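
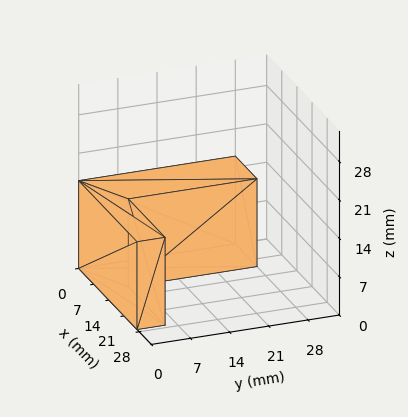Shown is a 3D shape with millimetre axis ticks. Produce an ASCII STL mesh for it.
Reading the render: the shape is an L-shaped prism: outer 27 × 28 mm, arm thicknesses ≈ 5 mm (horizontal) and 10 mm (vertical), extruded 16 mm in z (dimensions read to the nearest mm from the axis ticks). For the STL, each face is triangulated and given an outward normal.

solid part
  facet normal 0.0000 0.0000 -1.0000
    outer loop
      vertex 27.000 5.000 0.000
      vertex 27.000 0.000 0.000
      vertex 0.000 0.000 0.000
    endloop
  endfacet
  facet normal 0.0000 0.0000 -1.0000
    outer loop
      vertex 10.000 5.000 0.000
      vertex 27.000 5.000 0.000
      vertex 0.000 0.000 0.000
    endloop
  endfacet
  facet normal 0.0000 0.0000 -1.0000
    outer loop
      vertex 10.000 28.000 0.000
      vertex 10.000 5.000 0.000
      vertex 0.000 0.000 0.000
    endloop
  endfacet
  facet normal 0.0000 0.0000 -1.0000
    outer loop
      vertex 0.000 28.000 0.000
      vertex 10.000 28.000 0.000
      vertex 0.000 0.000 0.000
    endloop
  endfacet
  facet normal 0.0000 0.0000 1.0000
    outer loop
      vertex 0.000 0.000 16.000
      vertex 27.000 0.000 16.000
      vertex 27.000 5.000 16.000
    endloop
  endfacet
  facet normal 0.0000 0.0000 1.0000
    outer loop
      vertex 0.000 0.000 16.000
      vertex 27.000 5.000 16.000
      vertex 10.000 5.000 16.000
    endloop
  endfacet
  facet normal 0.0000 0.0000 1.0000
    outer loop
      vertex 0.000 0.000 16.000
      vertex 10.000 5.000 16.000
      vertex 10.000 28.000 16.000
    endloop
  endfacet
  facet normal 0.0000 0.0000 1.0000
    outer loop
      vertex 0.000 0.000 16.000
      vertex 10.000 28.000 16.000
      vertex 0.000 28.000 16.000
    endloop
  endfacet
  facet normal 0.0000 -1.0000 0.0000
    outer loop
      vertex 0.000 0.000 0.000
      vertex 27.000 0.000 0.000
      vertex 27.000 0.000 16.000
    endloop
  endfacet
  facet normal 0.0000 -1.0000 0.0000
    outer loop
      vertex 0.000 0.000 0.000
      vertex 27.000 0.000 16.000
      vertex 0.000 0.000 16.000
    endloop
  endfacet
  facet normal 1.0000 0.0000 0.0000
    outer loop
      vertex 27.000 0.000 0.000
      vertex 27.000 5.000 0.000
      vertex 27.000 5.000 16.000
    endloop
  endfacet
  facet normal 1.0000 0.0000 0.0000
    outer loop
      vertex 27.000 0.000 0.000
      vertex 27.000 5.000 16.000
      vertex 27.000 0.000 16.000
    endloop
  endfacet
  facet normal 0.0000 1.0000 0.0000
    outer loop
      vertex 27.000 5.000 0.000
      vertex 10.000 5.000 0.000
      vertex 10.000 5.000 16.000
    endloop
  endfacet
  facet normal 0.0000 1.0000 0.0000
    outer loop
      vertex 27.000 5.000 0.000
      vertex 10.000 5.000 16.000
      vertex 27.000 5.000 16.000
    endloop
  endfacet
  facet normal 1.0000 0.0000 0.0000
    outer loop
      vertex 10.000 5.000 0.000
      vertex 10.000 28.000 0.000
      vertex 10.000 28.000 16.000
    endloop
  endfacet
  facet normal 1.0000 0.0000 0.0000
    outer loop
      vertex 10.000 5.000 0.000
      vertex 10.000 28.000 16.000
      vertex 10.000 5.000 16.000
    endloop
  endfacet
  facet normal 0.0000 1.0000 0.0000
    outer loop
      vertex 10.000 28.000 0.000
      vertex 0.000 28.000 0.000
      vertex 0.000 28.000 16.000
    endloop
  endfacet
  facet normal 0.0000 1.0000 0.0000
    outer loop
      vertex 10.000 28.000 0.000
      vertex 0.000 28.000 16.000
      vertex 10.000 28.000 16.000
    endloop
  endfacet
  facet normal -1.0000 0.0000 0.0000
    outer loop
      vertex 0.000 28.000 0.000
      vertex 0.000 0.000 0.000
      vertex 0.000 0.000 16.000
    endloop
  endfacet
  facet normal -1.0000 0.0000 0.0000
    outer loop
      vertex 0.000 28.000 0.000
      vertex 0.000 0.000 16.000
      vertex 0.000 28.000 16.000
    endloop
  endfacet
endsolid part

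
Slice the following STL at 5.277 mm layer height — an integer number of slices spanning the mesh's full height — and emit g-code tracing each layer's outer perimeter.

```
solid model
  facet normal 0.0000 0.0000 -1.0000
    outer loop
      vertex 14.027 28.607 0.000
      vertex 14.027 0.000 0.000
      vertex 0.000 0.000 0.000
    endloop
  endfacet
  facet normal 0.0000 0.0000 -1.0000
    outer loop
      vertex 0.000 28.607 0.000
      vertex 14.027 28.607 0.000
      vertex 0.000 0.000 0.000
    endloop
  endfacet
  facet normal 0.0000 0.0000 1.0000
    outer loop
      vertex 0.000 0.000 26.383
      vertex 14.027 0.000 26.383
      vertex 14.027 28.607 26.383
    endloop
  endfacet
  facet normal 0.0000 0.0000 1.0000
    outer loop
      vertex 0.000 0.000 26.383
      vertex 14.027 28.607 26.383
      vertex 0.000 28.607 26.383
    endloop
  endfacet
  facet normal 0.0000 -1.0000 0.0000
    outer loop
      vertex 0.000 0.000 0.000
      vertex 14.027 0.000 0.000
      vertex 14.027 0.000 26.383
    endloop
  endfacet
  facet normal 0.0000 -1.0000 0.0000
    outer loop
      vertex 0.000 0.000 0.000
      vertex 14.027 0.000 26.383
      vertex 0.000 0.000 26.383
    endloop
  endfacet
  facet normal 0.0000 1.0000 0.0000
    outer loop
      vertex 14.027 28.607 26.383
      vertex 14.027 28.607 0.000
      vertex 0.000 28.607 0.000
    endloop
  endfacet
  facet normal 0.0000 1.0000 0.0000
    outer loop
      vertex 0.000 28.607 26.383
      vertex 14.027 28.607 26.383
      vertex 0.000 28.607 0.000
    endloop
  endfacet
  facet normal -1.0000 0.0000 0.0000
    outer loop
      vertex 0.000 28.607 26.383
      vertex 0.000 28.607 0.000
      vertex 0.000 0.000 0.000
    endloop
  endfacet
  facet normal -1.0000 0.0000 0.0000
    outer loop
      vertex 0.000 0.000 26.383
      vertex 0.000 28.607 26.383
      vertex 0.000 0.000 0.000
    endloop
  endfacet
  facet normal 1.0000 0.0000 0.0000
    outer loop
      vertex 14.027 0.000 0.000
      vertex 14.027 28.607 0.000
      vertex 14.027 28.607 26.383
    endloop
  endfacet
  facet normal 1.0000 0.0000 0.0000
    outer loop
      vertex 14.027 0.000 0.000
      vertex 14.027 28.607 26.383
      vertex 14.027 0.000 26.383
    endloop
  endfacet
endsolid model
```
; perimeter-only toolpath
G21 ; units = mm
G90 ; absolute positioning
G28 ; home
; layer 1
G0 Z5.277
G0 X0.000 Y0.000
G1 X14.027 Y0.000
G1 X14.027 Y28.607
G1 X0.000 Y28.607
G1 X0.000 Y0.000
; layer 2
G0 Z10.553
G0 X0.000 Y0.000
G1 X14.027 Y0.000
G1 X14.027 Y28.607
G1 X0.000 Y28.607
G1 X0.000 Y0.000
; layer 3
G0 Z15.830
G0 X0.000 Y0.000
G1 X14.027 Y0.000
G1 X14.027 Y28.607
G1 X0.000 Y28.607
G1 X0.000 Y0.000
; layer 4
G0 Z21.106
G0 X0.000 Y0.000
G1 X14.027 Y0.000
G1 X14.027 Y28.607
G1 X0.000 Y28.607
G1 X0.000 Y0.000
; layer 5
G0 Z26.383
G0 X0.000 Y0.000
G1 X14.027 Y0.000
G1 X14.027 Y28.607
G1 X0.000 Y28.607
G1 X0.000 Y0.000
M2 ; end

The solid is a rectangular box, roughly 14 × 28.6 mm footprint and 26.4 mm tall. Slicing at Δz = 5.277 mm — 5 equal slices spanning the solid's height, so layer i sits at z = i·h/5 — gives 5 non-empty perimeters. Each is a 4-segment closed polygon; G0 lifts to the layer z and rapids to the start vertex, then G1 traces the edges.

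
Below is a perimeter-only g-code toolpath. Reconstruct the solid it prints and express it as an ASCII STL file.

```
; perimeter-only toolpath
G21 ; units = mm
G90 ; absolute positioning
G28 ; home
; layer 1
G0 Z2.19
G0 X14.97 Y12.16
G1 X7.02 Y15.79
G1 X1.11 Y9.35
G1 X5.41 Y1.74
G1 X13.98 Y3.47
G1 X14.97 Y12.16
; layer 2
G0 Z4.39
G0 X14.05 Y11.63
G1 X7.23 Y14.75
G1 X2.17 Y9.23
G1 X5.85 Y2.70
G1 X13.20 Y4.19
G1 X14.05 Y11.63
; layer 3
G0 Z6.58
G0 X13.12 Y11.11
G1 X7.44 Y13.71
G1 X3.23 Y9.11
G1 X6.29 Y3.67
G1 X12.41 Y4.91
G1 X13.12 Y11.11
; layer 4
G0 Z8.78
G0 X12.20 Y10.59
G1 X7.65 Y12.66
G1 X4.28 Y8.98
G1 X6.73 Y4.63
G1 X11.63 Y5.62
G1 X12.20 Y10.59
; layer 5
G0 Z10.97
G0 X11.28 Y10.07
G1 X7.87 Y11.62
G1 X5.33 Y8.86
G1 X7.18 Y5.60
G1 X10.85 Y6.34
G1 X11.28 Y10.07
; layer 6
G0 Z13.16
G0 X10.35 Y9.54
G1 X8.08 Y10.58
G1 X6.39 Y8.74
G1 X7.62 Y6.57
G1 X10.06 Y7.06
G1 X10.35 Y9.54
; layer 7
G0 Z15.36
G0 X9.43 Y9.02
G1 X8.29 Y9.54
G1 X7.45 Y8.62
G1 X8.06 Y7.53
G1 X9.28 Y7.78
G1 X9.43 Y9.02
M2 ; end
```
solid part
  facet normal 0.0000 0.0000 -1.0000
    outer loop
      vertex 0.06 9.47 0.00
      vertex 6.81 16.83 0.00
      vertex 15.90 12.68 0.00
    endloop
  endfacet
  facet normal 0.0000 0.0000 -1.0000
    outer loop
      vertex 4.97 0.77 0.00
      vertex 0.06 9.47 0.00
      vertex 15.90 12.68 0.00
    endloop
  endfacet
  facet normal 0.0000 0.0000 -1.0000
    outer loop
      vertex 14.76 2.75 0.00
      vertex 4.97 0.77 0.00
      vertex 15.90 12.68 0.00
    endloop
  endfacet
  facet normal 0.3867 0.8470 0.3648
    outer loop
      vertex 15.90 12.68 0.00
      vertex 6.81 16.83 0.00
      vertex 8.50 8.50 17.55
    endloop
  endfacet
  facet normal -0.6862 0.6293 0.3648
    outer loop
      vertex 6.81 16.83 0.00
      vertex 0.06 9.47 0.00
      vertex 8.50 8.50 17.55
    endloop
  endfacet
  facet normal -0.8109 -0.4576 0.3647
    outer loop
      vertex 0.06 9.47 0.00
      vertex 4.97 0.77 0.00
      vertex 8.50 8.50 17.55
    endloop
  endfacet
  facet normal 0.1846 -0.9126 0.3648
    outer loop
      vertex 4.97 0.77 0.00
      vertex 14.76 2.75 0.00
      vertex 8.50 8.50 17.55
    endloop
  endfacet
  facet normal 0.9250 -0.1062 0.3647
    outer loop
      vertex 14.76 2.75 0.00
      vertex 15.90 12.68 0.00
      vertex 8.50 8.50 17.55
    endloop
  endfacet
endsolid part

The G0 Z moves step by Δz≈2.19 mm. The G1 loops shrink linearly with z, so the solid tapers from its base footprint up to z≈17.6. Closing with a flat bottom cap and the tapered top and triangulating gives 8 facets — a regular 5-sided pyramid, base circumscribed radius ≈ 8.5 mm, apex at z ≈ 17.6 mm.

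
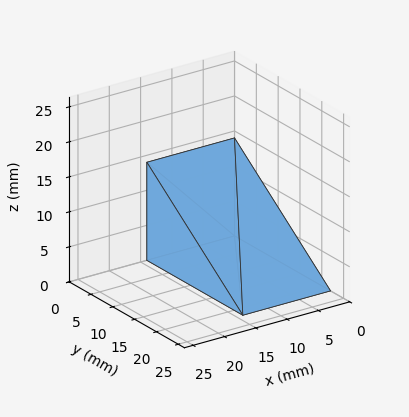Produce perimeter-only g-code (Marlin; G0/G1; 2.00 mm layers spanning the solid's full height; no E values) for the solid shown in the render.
Reading the render: the shape is a wedge (ramp): 14 × 22 mm base, rising to 14 mm along the y=0 edge and sloping linearly to z=0 at y=22 (dimensions read to the nearest mm from the axis ticks). For the g-code, the solid's height is divided into equal slices at the stated Δz and each level perimeter traced with G1 moves after a G0 lift.

; perimeter-only toolpath
G21 ; units = mm
G90 ; absolute positioning
G28 ; home
; layer 1
G0 Z2.00
G0 X0.00 Y0.00
G1 X14.00 Y0.00
G1 X14.00 Y18.86
G1 X0.00 Y18.86
G1 X0.00 Y0.00
; layer 2
G0 Z4.00
G0 X0.00 Y0.00
G1 X14.00 Y0.00
G1 X14.00 Y15.71
G1 X0.00 Y15.71
G1 X0.00 Y0.00
; layer 3
G0 Z6.00
G0 X0.00 Y0.00
G1 X14.00 Y0.00
G1 X14.00 Y12.57
G1 X0.00 Y12.57
G1 X0.00 Y0.00
; layer 4
G0 Z8.00
G0 X0.00 Y0.00
G1 X14.00 Y0.00
G1 X14.00 Y9.43
G1 X0.00 Y9.43
G1 X0.00 Y0.00
; layer 5
G0 Z10.00
G0 X0.00 Y0.00
G1 X14.00 Y0.00
G1 X14.00 Y6.29
G1 X0.00 Y6.29
G1 X0.00 Y0.00
; layer 6
G0 Z12.00
G0 X0.00 Y0.00
G1 X14.00 Y0.00
G1 X14.00 Y3.14
G1 X0.00 Y3.14
G1 X0.00 Y0.00
M2 ; end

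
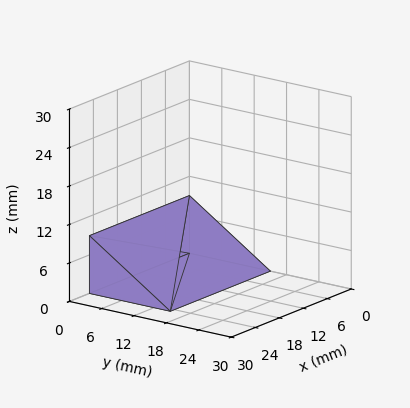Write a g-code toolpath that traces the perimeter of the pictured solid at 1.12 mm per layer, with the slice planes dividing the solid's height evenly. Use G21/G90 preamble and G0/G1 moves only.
Reading the render: the shape is a wedge (ramp): 25 × 15 mm base, rising to 9 mm along the y=0 edge and sloping linearly to z=0 at y=15 (dimensions read to the nearest mm from the axis ticks). For the g-code, the solid's height is divided into equal slices at the stated Δz and each level perimeter traced with G1 moves after a G0 lift.

; perimeter-only toolpath
G21 ; units = mm
G90 ; absolute positioning
G28 ; home
; layer 1
G0 Z1.12
G0 X0.00 Y0.00
G1 X25.00 Y0.00
G1 X25.00 Y13.12
G1 X0.00 Y13.12
G1 X0.00 Y0.00
; layer 2
G0 Z2.25
G0 X0.00 Y0.00
G1 X25.00 Y0.00
G1 X25.00 Y11.25
G1 X0.00 Y11.25
G1 X0.00 Y0.00
; layer 3
G0 Z3.38
G0 X0.00 Y0.00
G1 X25.00 Y0.00
G1 X25.00 Y9.38
G1 X0.00 Y9.38
G1 X0.00 Y0.00
; layer 4
G0 Z4.50
G0 X0.00 Y0.00
G1 X25.00 Y0.00
G1 X25.00 Y7.50
G1 X0.00 Y7.50
G1 X0.00 Y0.00
; layer 5
G0 Z5.62
G0 X0.00 Y0.00
G1 X25.00 Y0.00
G1 X25.00 Y5.62
G1 X0.00 Y5.62
G1 X0.00 Y0.00
; layer 6
G0 Z6.75
G0 X0.00 Y0.00
G1 X25.00 Y0.00
G1 X25.00 Y3.75
G1 X0.00 Y3.75
G1 X0.00 Y0.00
; layer 7
G0 Z7.88
G0 X0.00 Y0.00
G1 X25.00 Y0.00
G1 X25.00 Y1.88
G1 X0.00 Y1.88
G1 X0.00 Y0.00
M2 ; end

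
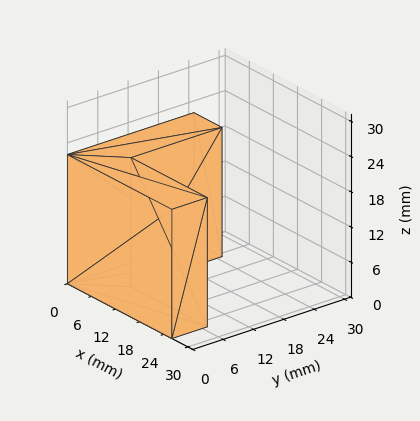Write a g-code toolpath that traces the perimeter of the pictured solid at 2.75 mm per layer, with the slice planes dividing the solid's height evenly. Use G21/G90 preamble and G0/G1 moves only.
Reading the render: the shape is an L-shaped prism: outer 26 × 25 mm, arm thicknesses ≈ 7 mm (horizontal) and 7 mm (vertical), extruded 22 mm in z (dimensions read to the nearest mm from the axis ticks). For the g-code, the solid's height is divided into equal slices at the stated Δz and each level perimeter traced with G1 moves after a G0 lift.

; perimeter-only toolpath
G21 ; units = mm
G90 ; absolute positioning
G28 ; home
; layer 1
G0 Z2.75
G0 X0.00 Y0.00
G1 X26.00 Y0.00
G1 X26.00 Y7.00
G1 X7.00 Y7.00
G1 X7.00 Y25.00
G1 X0.00 Y25.00
G1 X0.00 Y0.00
; layer 2
G0 Z5.50
G0 X0.00 Y0.00
G1 X26.00 Y0.00
G1 X26.00 Y7.00
G1 X7.00 Y7.00
G1 X7.00 Y25.00
G1 X0.00 Y25.00
G1 X0.00 Y0.00
; layer 3
G0 Z8.25
G0 X0.00 Y0.00
G1 X26.00 Y0.00
G1 X26.00 Y7.00
G1 X7.00 Y7.00
G1 X7.00 Y25.00
G1 X0.00 Y25.00
G1 X0.00 Y0.00
; layer 4
G0 Z11.00
G0 X0.00 Y0.00
G1 X26.00 Y0.00
G1 X26.00 Y7.00
G1 X7.00 Y7.00
G1 X7.00 Y25.00
G1 X0.00 Y25.00
G1 X0.00 Y0.00
; layer 5
G0 Z13.75
G0 X0.00 Y0.00
G1 X26.00 Y0.00
G1 X26.00 Y7.00
G1 X7.00 Y7.00
G1 X7.00 Y25.00
G1 X0.00 Y25.00
G1 X0.00 Y0.00
; layer 6
G0 Z16.50
G0 X0.00 Y0.00
G1 X26.00 Y0.00
G1 X26.00 Y7.00
G1 X7.00 Y7.00
G1 X7.00 Y25.00
G1 X0.00 Y25.00
G1 X0.00 Y0.00
; layer 7
G0 Z19.25
G0 X0.00 Y0.00
G1 X26.00 Y0.00
G1 X26.00 Y7.00
G1 X7.00 Y7.00
G1 X7.00 Y25.00
G1 X0.00 Y25.00
G1 X0.00 Y0.00
; layer 8
G0 Z22.00
G0 X0.00 Y0.00
G1 X26.00 Y0.00
G1 X26.00 Y7.00
G1 X7.00 Y7.00
G1 X7.00 Y25.00
G1 X0.00 Y25.00
G1 X0.00 Y0.00
M2 ; end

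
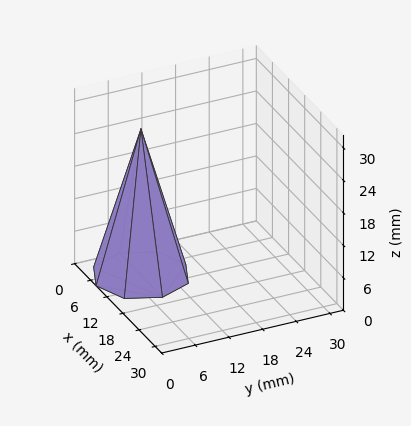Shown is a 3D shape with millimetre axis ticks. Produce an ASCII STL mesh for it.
Reading the render: the shape is a regular 8-sided pyramid, base circumscribed radius ≈ 8 mm, apex at z ≈ 27 mm (dimensions read to the nearest mm from the axis ticks). For the STL, each face is triangulated and given an outward normal.

solid part
  facet normal 0.0000 0.0000 -1.0000
    outer loop
      vertex 8.0 16.0 0.0
      vertex 13.7 13.7 0.0
      vertex 16.0 8.0 0.0
    endloop
  endfacet
  facet normal 0.0000 0.0000 -1.0000
    outer loop
      vertex 2.3 13.7 0.0
      vertex 8.0 16.0 0.0
      vertex 16.0 8.0 0.0
    endloop
  endfacet
  facet normal 0.0000 0.0000 -1.0000
    outer loop
      vertex 0.0 8.0 0.0
      vertex 2.3 13.7 0.0
      vertex 16.0 8.0 0.0
    endloop
  endfacet
  facet normal 0.0000 0.0000 -1.0000
    outer loop
      vertex 2.3 2.3 0.0
      vertex 0.0 8.0 0.0
      vertex 16.0 8.0 0.0
    endloop
  endfacet
  facet normal 0.0000 0.0000 -1.0000
    outer loop
      vertex 8.0 0.0 0.0
      vertex 2.3 2.3 0.0
      vertex 16.0 8.0 0.0
    endloop
  endfacet
  facet normal 0.0000 0.0000 -1.0000
    outer loop
      vertex 13.7 2.3 0.0
      vertex 8.0 0.0 0.0
      vertex 16.0 8.0 0.0
    endloop
  endfacet
  facet normal 0.8942 0.3608 0.2650
    outer loop
      vertex 16.0 8.0 0.0
      vertex 13.7 13.7 0.0
      vertex 8.0 8.0 27.0
    endloop
  endfacet
  facet normal 0.3608 0.8942 0.2650
    outer loop
      vertex 13.7 13.7 0.0
      vertex 8.0 16.0 0.0
      vertex 8.0 8.0 27.0
    endloop
  endfacet
  facet normal -0.3608 0.8942 0.2650
    outer loop
      vertex 8.0 16.0 0.0
      vertex 2.3 13.7 0.0
      vertex 8.0 8.0 27.0
    endloop
  endfacet
  facet normal -0.8942 0.3608 0.2650
    outer loop
      vertex 2.3 13.7 0.0
      vertex 0.0 8.0 0.0
      vertex 8.0 8.0 27.0
    endloop
  endfacet
  facet normal -0.8942 -0.3608 0.2650
    outer loop
      vertex 0.0 8.0 0.0
      vertex 2.3 2.3 0.0
      vertex 8.0 8.0 27.0
    endloop
  endfacet
  facet normal -0.3608 -0.8942 0.2650
    outer loop
      vertex 2.3 2.3 0.0
      vertex 8.0 0.0 0.0
      vertex 8.0 8.0 27.0
    endloop
  endfacet
  facet normal 0.3608 -0.8942 0.2650
    outer loop
      vertex 8.0 0.0 0.0
      vertex 13.7 2.3 0.0
      vertex 8.0 8.0 27.0
    endloop
  endfacet
  facet normal 0.8942 -0.3608 0.2650
    outer loop
      vertex 13.7 2.3 0.0
      vertex 16.0 8.0 0.0
      vertex 8.0 8.0 27.0
    endloop
  endfacet
endsolid part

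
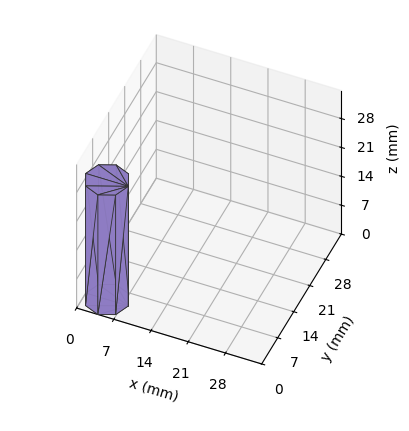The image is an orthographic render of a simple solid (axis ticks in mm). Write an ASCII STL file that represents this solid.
Reading the render: the shape is a regular 8-sided prism (a cylinder approximated with 8 flat sides), circumscribed radius ≈ 4 mm, height ≈ 29 mm (dimensions read to the nearest mm from the axis ticks). For the STL, each face is triangulated and given an outward normal.

solid part
  facet normal 0.0000 0.0000 -1.0000
    outer loop
      vertex 4.000 8.000 0.000
      vertex 6.828 6.828 0.000
      vertex 8.000 4.000 0.000
    endloop
  endfacet
  facet normal 0.0000 0.0000 -1.0000
    outer loop
      vertex 1.172 6.828 0.000
      vertex 4.000 8.000 0.000
      vertex 8.000 4.000 0.000
    endloop
  endfacet
  facet normal 0.0000 0.0000 -1.0000
    outer loop
      vertex 0.000 4.000 0.000
      vertex 1.172 6.828 0.000
      vertex 8.000 4.000 0.000
    endloop
  endfacet
  facet normal 0.0000 0.0000 -1.0000
    outer loop
      vertex 1.172 1.172 0.000
      vertex 0.000 4.000 0.000
      vertex 8.000 4.000 0.000
    endloop
  endfacet
  facet normal 0.0000 0.0000 -1.0000
    outer loop
      vertex 4.000 0.000 0.000
      vertex 1.172 1.172 0.000
      vertex 8.000 4.000 0.000
    endloop
  endfacet
  facet normal 0.0000 0.0000 -1.0000
    outer loop
      vertex 6.828 1.172 0.000
      vertex 4.000 0.000 0.000
      vertex 8.000 4.000 0.000
    endloop
  endfacet
  facet normal 0.0000 0.0000 1.0000
    outer loop
      vertex 8.000 4.000 29.000
      vertex 6.828 6.828 29.000
      vertex 4.000 8.000 29.000
    endloop
  endfacet
  facet normal 0.0000 0.0000 1.0000
    outer loop
      vertex 8.000 4.000 29.000
      vertex 4.000 8.000 29.000
      vertex 1.172 6.828 29.000
    endloop
  endfacet
  facet normal 0.0000 0.0000 1.0000
    outer loop
      vertex 8.000 4.000 29.000
      vertex 1.172 6.828 29.000
      vertex 0.000 4.000 29.000
    endloop
  endfacet
  facet normal 0.0000 0.0000 1.0000
    outer loop
      vertex 8.000 4.000 29.000
      vertex 0.000 4.000 29.000
      vertex 1.172 1.172 29.000
    endloop
  endfacet
  facet normal 0.0000 0.0000 1.0000
    outer loop
      vertex 8.000 4.000 29.000
      vertex 1.172 1.172 29.000
      vertex 4.000 0.000 29.000
    endloop
  endfacet
  facet normal 0.0000 0.0000 1.0000
    outer loop
      vertex 8.000 4.000 29.000
      vertex 4.000 0.000 29.000
      vertex 6.828 1.172 29.000
    endloop
  endfacet
  facet normal 0.9238 0.3829 0.0000
    outer loop
      vertex 8.000 4.000 0.000
      vertex 6.828 6.828 0.000
      vertex 6.828 6.828 29.000
    endloop
  endfacet
  facet normal 0.9238 0.3829 0.0000
    outer loop
      vertex 8.000 4.000 0.000
      vertex 6.828 6.828 29.000
      vertex 8.000 4.000 29.000
    endloop
  endfacet
  facet normal 0.3829 0.9238 0.0000
    outer loop
      vertex 6.828 6.828 0.000
      vertex 4.000 8.000 0.000
      vertex 4.000 8.000 29.000
    endloop
  endfacet
  facet normal 0.3829 0.9238 0.0000
    outer loop
      vertex 6.828 6.828 0.000
      vertex 4.000 8.000 29.000
      vertex 6.828 6.828 29.000
    endloop
  endfacet
  facet normal -0.3829 0.9238 0.0000
    outer loop
      vertex 4.000 8.000 0.000
      vertex 1.172 6.828 0.000
      vertex 1.172 6.828 29.000
    endloop
  endfacet
  facet normal -0.3829 0.9238 0.0000
    outer loop
      vertex 4.000 8.000 0.000
      vertex 1.172 6.828 29.000
      vertex 4.000 8.000 29.000
    endloop
  endfacet
  facet normal -0.9238 0.3829 0.0000
    outer loop
      vertex 1.172 6.828 0.000
      vertex 0.000 4.000 0.000
      vertex 0.000 4.000 29.000
    endloop
  endfacet
  facet normal -0.9238 0.3829 0.0000
    outer loop
      vertex 1.172 6.828 0.000
      vertex 0.000 4.000 29.000
      vertex 1.172 6.828 29.000
    endloop
  endfacet
  facet normal -0.9238 -0.3829 0.0000
    outer loop
      vertex 0.000 4.000 0.000
      vertex 1.172 1.172 0.000
      vertex 1.172 1.172 29.000
    endloop
  endfacet
  facet normal -0.9238 -0.3829 0.0000
    outer loop
      vertex 0.000 4.000 0.000
      vertex 1.172 1.172 29.000
      vertex 0.000 4.000 29.000
    endloop
  endfacet
  facet normal -0.3829 -0.9238 0.0000
    outer loop
      vertex 1.172 1.172 0.000
      vertex 4.000 0.000 0.000
      vertex 4.000 0.000 29.000
    endloop
  endfacet
  facet normal -0.3829 -0.9238 0.0000
    outer loop
      vertex 1.172 1.172 0.000
      vertex 4.000 0.000 29.000
      vertex 1.172 1.172 29.000
    endloop
  endfacet
  facet normal 0.3829 -0.9238 0.0000
    outer loop
      vertex 4.000 0.000 0.000
      vertex 6.828 1.172 0.000
      vertex 6.828 1.172 29.000
    endloop
  endfacet
  facet normal 0.3829 -0.9238 0.0000
    outer loop
      vertex 4.000 0.000 0.000
      vertex 6.828 1.172 29.000
      vertex 4.000 0.000 29.000
    endloop
  endfacet
  facet normal 0.9238 -0.3829 0.0000
    outer loop
      vertex 6.828 1.172 0.000
      vertex 8.000 4.000 0.000
      vertex 8.000 4.000 29.000
    endloop
  endfacet
  facet normal 0.9238 -0.3829 0.0000
    outer loop
      vertex 6.828 1.172 0.000
      vertex 8.000 4.000 29.000
      vertex 6.828 1.172 29.000
    endloop
  endfacet
endsolid part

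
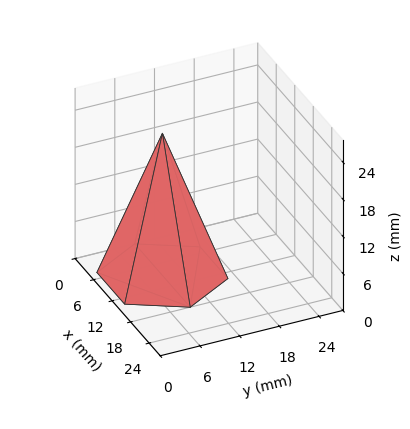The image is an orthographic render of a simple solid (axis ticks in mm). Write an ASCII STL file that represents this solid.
Reading the render: the shape is a regular 6-sided pyramid, base circumscribed radius ≈ 9 mm, apex at z ≈ 23 mm (dimensions read to the nearest mm from the axis ticks). For the STL, each face is triangulated and given an outward normal.

solid part
  facet normal 0.0000 0.0000 -1.0000
    outer loop
      vertex 4.5 16.8 0.0
      vertex 13.5 16.8 0.0
      vertex 18.0 9.0 0.0
    endloop
  endfacet
  facet normal 0.0000 0.0000 -1.0000
    outer loop
      vertex 0.0 9.0 0.0
      vertex 4.5 16.8 0.0
      vertex 18.0 9.0 0.0
    endloop
  endfacet
  facet normal 0.0000 0.0000 -1.0000
    outer loop
      vertex 4.5 1.2 0.0
      vertex 0.0 9.0 0.0
      vertex 18.0 9.0 0.0
    endloop
  endfacet
  facet normal 0.0000 0.0000 -1.0000
    outer loop
      vertex 13.5 1.2 0.0
      vertex 4.5 1.2 0.0
      vertex 18.0 9.0 0.0
    endloop
  endfacet
  facet normal 0.8203 0.4733 0.3210
    outer loop
      vertex 18.0 9.0 0.0
      vertex 13.5 16.8 0.0
      vertex 9.0 9.0 23.0
    endloop
  endfacet
  facet normal 0.0000 0.9470 0.3212
    outer loop
      vertex 13.5 16.8 0.0
      vertex 4.5 16.8 0.0
      vertex 9.0 9.0 23.0
    endloop
  endfacet
  facet normal -0.8203 0.4733 0.3210
    outer loop
      vertex 4.5 16.8 0.0
      vertex 0.0 9.0 0.0
      vertex 9.0 9.0 23.0
    endloop
  endfacet
  facet normal -0.8203 -0.4733 0.3210
    outer loop
      vertex 0.0 9.0 0.0
      vertex 4.5 1.2 0.0
      vertex 9.0 9.0 23.0
    endloop
  endfacet
  facet normal 0.0000 -0.9470 0.3212
    outer loop
      vertex 4.5 1.2 0.0
      vertex 13.5 1.2 0.0
      vertex 9.0 9.0 23.0
    endloop
  endfacet
  facet normal 0.8203 -0.4733 0.3210
    outer loop
      vertex 13.5 1.2 0.0
      vertex 18.0 9.0 0.0
      vertex 9.0 9.0 23.0
    endloop
  endfacet
endsolid part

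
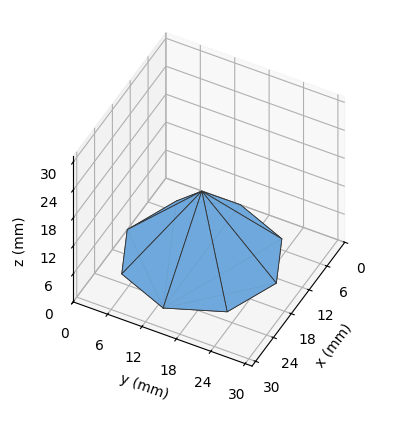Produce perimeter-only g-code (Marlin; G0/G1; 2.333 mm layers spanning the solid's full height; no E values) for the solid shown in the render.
Reading the render: the shape is a regular 8-sided pyramid, base circumscribed radius ≈ 13 mm, apex at z ≈ 14 mm (dimensions read to the nearest mm from the axis ticks). For the g-code, the solid's height is divided into equal slices at the stated Δz and each level perimeter traced with G1 moves after a G0 lift.

; perimeter-only toolpath
G21 ; units = mm
G90 ; absolute positioning
G28 ; home
; layer 1
G0 Z2.333
G0 X23.833 Y13.000
G1 X20.660 Y20.660
G1 X13.000 Y23.833
G1 X5.340 Y20.660
G1 X2.167 Y13.000
G1 X5.340 Y5.340
G1 X13.000 Y2.167
G1 X20.660 Y5.340
G1 X23.833 Y13.000
; layer 2
G0 Z4.667
G0 X21.667 Y13.000
G1 X19.128 Y19.128
G1 X13.000 Y21.667
G1 X6.872 Y19.128
G1 X4.333 Y13.000
G1 X6.872 Y6.872
G1 X13.000 Y4.333
G1 X19.128 Y6.872
G1 X21.667 Y13.000
; layer 3
G0 Z7.000
G0 X19.500 Y13.000
G1 X17.596 Y17.596
G1 X13.000 Y19.500
G1 X8.404 Y17.596
G1 X6.500 Y13.000
G1 X8.404 Y8.404
G1 X13.000 Y6.500
G1 X17.596 Y8.404
G1 X19.500 Y13.000
; layer 4
G0 Z9.333
G0 X17.333 Y13.000
G1 X16.064 Y16.064
G1 X13.000 Y17.333
G1 X9.936 Y16.064
G1 X8.667 Y13.000
G1 X9.936 Y9.936
G1 X13.000 Y8.667
G1 X16.064 Y9.936
G1 X17.333 Y13.000
; layer 5
G0 Z11.667
G0 X15.167 Y13.000
G1 X14.532 Y14.532
G1 X13.000 Y15.167
G1 X11.468 Y14.532
G1 X10.833 Y13.000
G1 X11.468 Y11.468
G1 X13.000 Y10.833
G1 X14.532 Y11.468
G1 X15.167 Y13.000
M2 ; end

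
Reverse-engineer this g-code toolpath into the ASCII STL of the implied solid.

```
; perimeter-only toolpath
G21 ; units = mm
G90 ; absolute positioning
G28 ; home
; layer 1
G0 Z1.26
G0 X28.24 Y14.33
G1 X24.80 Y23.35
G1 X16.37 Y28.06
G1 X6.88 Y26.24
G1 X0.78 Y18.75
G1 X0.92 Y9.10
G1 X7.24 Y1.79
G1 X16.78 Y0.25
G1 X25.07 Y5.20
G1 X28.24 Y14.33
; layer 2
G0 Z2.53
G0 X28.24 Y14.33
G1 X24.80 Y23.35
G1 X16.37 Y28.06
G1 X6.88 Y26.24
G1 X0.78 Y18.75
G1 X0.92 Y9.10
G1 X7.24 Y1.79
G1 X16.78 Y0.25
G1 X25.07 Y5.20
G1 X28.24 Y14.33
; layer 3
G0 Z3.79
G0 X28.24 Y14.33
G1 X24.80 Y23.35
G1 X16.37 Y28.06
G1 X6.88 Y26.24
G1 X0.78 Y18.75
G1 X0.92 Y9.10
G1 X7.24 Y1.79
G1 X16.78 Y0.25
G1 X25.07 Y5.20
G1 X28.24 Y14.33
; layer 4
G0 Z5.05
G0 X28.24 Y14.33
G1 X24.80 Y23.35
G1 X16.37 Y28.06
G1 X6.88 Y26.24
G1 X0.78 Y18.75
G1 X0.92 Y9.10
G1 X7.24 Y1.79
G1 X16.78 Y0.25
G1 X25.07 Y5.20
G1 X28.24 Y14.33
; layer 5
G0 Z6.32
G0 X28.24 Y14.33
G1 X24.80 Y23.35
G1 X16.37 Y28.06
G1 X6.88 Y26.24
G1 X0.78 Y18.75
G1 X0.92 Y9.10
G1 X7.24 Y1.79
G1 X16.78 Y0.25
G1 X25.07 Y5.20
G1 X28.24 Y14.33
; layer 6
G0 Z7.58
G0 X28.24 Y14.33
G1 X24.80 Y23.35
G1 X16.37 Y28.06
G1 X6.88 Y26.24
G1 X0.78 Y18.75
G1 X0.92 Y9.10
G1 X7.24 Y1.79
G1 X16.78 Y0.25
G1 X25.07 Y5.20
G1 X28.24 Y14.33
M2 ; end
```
solid part
  facet normal 0.0000 0.0000 -1.0000
    outer loop
      vertex 16.37 28.06 0.00
      vertex 24.80 23.35 0.00
      vertex 28.24 14.33 0.00
    endloop
  endfacet
  facet normal 0.0000 0.0000 -1.0000
    outer loop
      vertex 6.88 26.24 0.00
      vertex 16.37 28.06 0.00
      vertex 28.24 14.33 0.00
    endloop
  endfacet
  facet normal 0.0000 0.0000 -1.0000
    outer loop
      vertex 0.78 18.75 0.00
      vertex 6.88 26.24 0.00
      vertex 28.24 14.33 0.00
    endloop
  endfacet
  facet normal 0.0000 0.0000 -1.0000
    outer loop
      vertex 0.92 9.10 0.00
      vertex 0.78 18.75 0.00
      vertex 28.24 14.33 0.00
    endloop
  endfacet
  facet normal 0.0000 0.0000 -1.0000
    outer loop
      vertex 7.24 1.79 0.00
      vertex 0.92 9.10 0.00
      vertex 28.24 14.33 0.00
    endloop
  endfacet
  facet normal 0.0000 0.0000 -1.0000
    outer loop
      vertex 16.78 0.25 0.00
      vertex 7.24 1.79 0.00
      vertex 28.24 14.33 0.00
    endloop
  endfacet
  facet normal 0.0000 0.0000 -1.0000
    outer loop
      vertex 25.07 5.20 0.00
      vertex 16.78 0.25 0.00
      vertex 28.24 14.33 0.00
    endloop
  endfacet
  facet normal 0.0000 0.0000 1.0000
    outer loop
      vertex 28.24 14.33 7.58
      vertex 24.80 23.35 7.58
      vertex 16.37 28.06 7.58
    endloop
  endfacet
  facet normal 0.0000 0.0000 1.0000
    outer loop
      vertex 28.24 14.33 7.58
      vertex 16.37 28.06 7.58
      vertex 6.88 26.24 7.58
    endloop
  endfacet
  facet normal 0.0000 0.0000 1.0000
    outer loop
      vertex 28.24 14.33 7.58
      vertex 6.88 26.24 7.58
      vertex 0.78 18.75 7.58
    endloop
  endfacet
  facet normal 0.0000 0.0000 1.0000
    outer loop
      vertex 28.24 14.33 7.58
      vertex 0.78 18.75 7.58
      vertex 0.92 9.10 7.58
    endloop
  endfacet
  facet normal 0.0000 0.0000 1.0000
    outer loop
      vertex 28.24 14.33 7.58
      vertex 0.92 9.10 7.58
      vertex 7.24 1.79 7.58
    endloop
  endfacet
  facet normal 0.0000 0.0000 1.0000
    outer loop
      vertex 28.24 14.33 7.58
      vertex 7.24 1.79 7.58
      vertex 16.78 0.25 7.58
    endloop
  endfacet
  facet normal 0.0000 0.0000 1.0000
    outer loop
      vertex 28.24 14.33 7.58
      vertex 16.78 0.25 7.58
      vertex 25.07 5.20 7.58
    endloop
  endfacet
  facet normal 0.9344 0.3563 0.0000
    outer loop
      vertex 28.24 14.33 0.00
      vertex 24.80 23.35 0.00
      vertex 24.80 23.35 7.58
    endloop
  endfacet
  facet normal 0.9344 0.3563 0.0000
    outer loop
      vertex 28.24 14.33 0.00
      vertex 24.80 23.35 7.58
      vertex 28.24 14.33 7.58
    endloop
  endfacet
  facet normal 0.4878 0.8730 0.0000
    outer loop
      vertex 24.80 23.35 0.00
      vertex 16.37 28.06 0.00
      vertex 16.37 28.06 7.58
    endloop
  endfacet
  facet normal 0.4878 0.8730 0.0000
    outer loop
      vertex 24.80 23.35 0.00
      vertex 16.37 28.06 7.58
      vertex 24.80 23.35 7.58
    endloop
  endfacet
  facet normal -0.1883 0.9821 0.0000
    outer loop
      vertex 16.37 28.06 0.00
      vertex 6.88 26.24 0.00
      vertex 6.88 26.24 7.58
    endloop
  endfacet
  facet normal -0.1883 0.9821 0.0000
    outer loop
      vertex 16.37 28.06 0.00
      vertex 6.88 26.24 7.58
      vertex 16.37 28.06 7.58
    endloop
  endfacet
  facet normal -0.7754 0.6315 0.0000
    outer loop
      vertex 6.88 26.24 0.00
      vertex 0.78 18.75 0.00
      vertex 0.78 18.75 7.58
    endloop
  endfacet
  facet normal -0.7754 0.6315 0.0000
    outer loop
      vertex 6.88 26.24 0.00
      vertex 0.78 18.75 7.58
      vertex 6.88 26.24 7.58
    endloop
  endfacet
  facet normal -0.9999 -0.0145 0.0000
    outer loop
      vertex 0.78 18.75 0.00
      vertex 0.92 9.10 0.00
      vertex 0.92 9.10 7.58
    endloop
  endfacet
  facet normal -0.9999 -0.0145 0.0000
    outer loop
      vertex 0.78 18.75 0.00
      vertex 0.92 9.10 7.58
      vertex 0.78 18.75 7.58
    endloop
  endfacet
  facet normal -0.7565 -0.6540 0.0000
    outer loop
      vertex 0.92 9.10 0.00
      vertex 7.24 1.79 0.00
      vertex 7.24 1.79 7.58
    endloop
  endfacet
  facet normal -0.7565 -0.6540 0.0000
    outer loop
      vertex 0.92 9.10 0.00
      vertex 7.24 1.79 7.58
      vertex 0.92 9.10 7.58
    endloop
  endfacet
  facet normal -0.1594 -0.9872 0.0000
    outer loop
      vertex 7.24 1.79 0.00
      vertex 16.78 0.25 0.00
      vertex 16.78 0.25 7.58
    endloop
  endfacet
  facet normal -0.1594 -0.9872 0.0000
    outer loop
      vertex 7.24 1.79 0.00
      vertex 16.78 0.25 7.58
      vertex 7.24 1.79 7.58
    endloop
  endfacet
  facet normal 0.5127 -0.8586 0.0000
    outer loop
      vertex 16.78 0.25 0.00
      vertex 25.07 5.20 0.00
      vertex 25.07 5.20 7.58
    endloop
  endfacet
  facet normal 0.5127 -0.8586 0.0000
    outer loop
      vertex 16.78 0.25 0.00
      vertex 25.07 5.20 7.58
      vertex 16.78 0.25 7.58
    endloop
  endfacet
  facet normal 0.9447 -0.3280 0.0000
    outer loop
      vertex 25.07 5.20 0.00
      vertex 28.24 14.33 0.00
      vertex 28.24 14.33 7.58
    endloop
  endfacet
  facet normal 0.9447 -0.3280 0.0000
    outer loop
      vertex 25.07 5.20 0.00
      vertex 28.24 14.33 7.58
      vertex 25.07 5.20 7.58
    endloop
  endfacet
endsolid part

The G0 Z moves step by Δz≈1.26 mm. Every layer's G1 loop is the same polygon, so the solid is a straight extrusion of it from z=0 to z≈7.58. Closing with flat bottom and top caps and triangulating gives 32 facets — a regular 9-sided prism (a cylinder approximated with 9 flat sides), circumscribed radius ≈ 14.1 mm, height ≈ 7.58 mm.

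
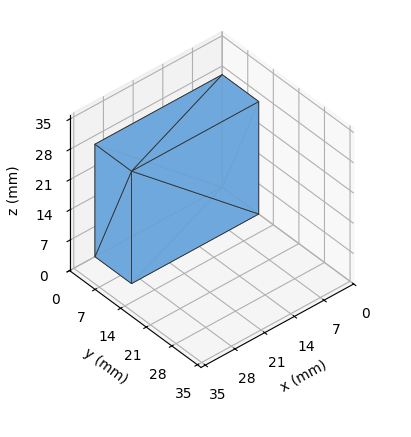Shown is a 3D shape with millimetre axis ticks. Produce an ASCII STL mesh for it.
Reading the render: the shape is a rectangular box, roughly 30 × 10 mm footprint and 26 mm tall (dimensions read to the nearest mm from the axis ticks). For the STL, each face is triangulated and given an outward normal.

solid part
  facet normal 0.0000 0.0000 -1.0000
    outer loop
      vertex 30.00 10.00 0.00
      vertex 30.00 0.00 0.00
      vertex 0.00 0.00 0.00
    endloop
  endfacet
  facet normal 0.0000 0.0000 -1.0000
    outer loop
      vertex 0.00 10.00 0.00
      vertex 30.00 10.00 0.00
      vertex 0.00 0.00 0.00
    endloop
  endfacet
  facet normal 0.0000 0.0000 1.0000
    outer loop
      vertex 0.00 0.00 26.00
      vertex 30.00 0.00 26.00
      vertex 30.00 10.00 26.00
    endloop
  endfacet
  facet normal 0.0000 0.0000 1.0000
    outer loop
      vertex 0.00 0.00 26.00
      vertex 30.00 10.00 26.00
      vertex 0.00 10.00 26.00
    endloop
  endfacet
  facet normal 0.0000 -1.0000 0.0000
    outer loop
      vertex 0.00 0.00 0.00
      vertex 30.00 0.00 0.00
      vertex 30.00 0.00 26.00
    endloop
  endfacet
  facet normal 0.0000 -1.0000 0.0000
    outer loop
      vertex 0.00 0.00 0.00
      vertex 30.00 0.00 26.00
      vertex 0.00 0.00 26.00
    endloop
  endfacet
  facet normal 0.0000 1.0000 0.0000
    outer loop
      vertex 30.00 10.00 26.00
      vertex 30.00 10.00 0.00
      vertex 0.00 10.00 0.00
    endloop
  endfacet
  facet normal 0.0000 1.0000 0.0000
    outer loop
      vertex 0.00 10.00 26.00
      vertex 30.00 10.00 26.00
      vertex 0.00 10.00 0.00
    endloop
  endfacet
  facet normal -1.0000 0.0000 0.0000
    outer loop
      vertex 0.00 10.00 26.00
      vertex 0.00 10.00 0.00
      vertex 0.00 0.00 0.00
    endloop
  endfacet
  facet normal -1.0000 0.0000 0.0000
    outer loop
      vertex 0.00 0.00 26.00
      vertex 0.00 10.00 26.00
      vertex 0.00 0.00 0.00
    endloop
  endfacet
  facet normal 1.0000 0.0000 0.0000
    outer loop
      vertex 30.00 0.00 0.00
      vertex 30.00 10.00 0.00
      vertex 30.00 10.00 26.00
    endloop
  endfacet
  facet normal 1.0000 0.0000 0.0000
    outer loop
      vertex 30.00 0.00 0.00
      vertex 30.00 10.00 26.00
      vertex 30.00 0.00 26.00
    endloop
  endfacet
endsolid part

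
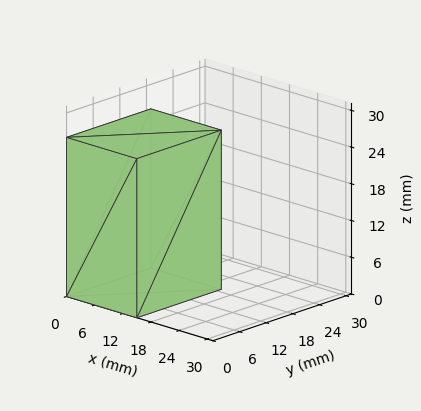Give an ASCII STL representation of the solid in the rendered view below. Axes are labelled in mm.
Reading the render: the shape is a rectangular box, roughly 15 × 19 mm footprint and 26 mm tall (dimensions read to the nearest mm from the axis ticks). For the STL, each face is triangulated and given an outward normal.

solid part
  facet normal 0.0000 0.0000 -1.0000
    outer loop
      vertex 15.00 19.00 0.00
      vertex 15.00 0.00 0.00
      vertex 0.00 0.00 0.00
    endloop
  endfacet
  facet normal 0.0000 0.0000 -1.0000
    outer loop
      vertex 0.00 19.00 0.00
      vertex 15.00 19.00 0.00
      vertex 0.00 0.00 0.00
    endloop
  endfacet
  facet normal 0.0000 0.0000 1.0000
    outer loop
      vertex 0.00 0.00 26.00
      vertex 15.00 0.00 26.00
      vertex 15.00 19.00 26.00
    endloop
  endfacet
  facet normal 0.0000 0.0000 1.0000
    outer loop
      vertex 0.00 0.00 26.00
      vertex 15.00 19.00 26.00
      vertex 0.00 19.00 26.00
    endloop
  endfacet
  facet normal 0.0000 -1.0000 0.0000
    outer loop
      vertex 0.00 0.00 0.00
      vertex 15.00 0.00 0.00
      vertex 15.00 0.00 26.00
    endloop
  endfacet
  facet normal 0.0000 -1.0000 0.0000
    outer loop
      vertex 0.00 0.00 0.00
      vertex 15.00 0.00 26.00
      vertex 0.00 0.00 26.00
    endloop
  endfacet
  facet normal 0.0000 1.0000 0.0000
    outer loop
      vertex 15.00 19.00 26.00
      vertex 15.00 19.00 0.00
      vertex 0.00 19.00 0.00
    endloop
  endfacet
  facet normal 0.0000 1.0000 0.0000
    outer loop
      vertex 0.00 19.00 26.00
      vertex 15.00 19.00 26.00
      vertex 0.00 19.00 0.00
    endloop
  endfacet
  facet normal -1.0000 0.0000 0.0000
    outer loop
      vertex 0.00 19.00 26.00
      vertex 0.00 19.00 0.00
      vertex 0.00 0.00 0.00
    endloop
  endfacet
  facet normal -1.0000 0.0000 0.0000
    outer loop
      vertex 0.00 0.00 26.00
      vertex 0.00 19.00 26.00
      vertex 0.00 0.00 0.00
    endloop
  endfacet
  facet normal 1.0000 0.0000 0.0000
    outer loop
      vertex 15.00 0.00 0.00
      vertex 15.00 19.00 0.00
      vertex 15.00 19.00 26.00
    endloop
  endfacet
  facet normal 1.0000 0.0000 0.0000
    outer loop
      vertex 15.00 0.00 0.00
      vertex 15.00 19.00 26.00
      vertex 15.00 0.00 26.00
    endloop
  endfacet
endsolid part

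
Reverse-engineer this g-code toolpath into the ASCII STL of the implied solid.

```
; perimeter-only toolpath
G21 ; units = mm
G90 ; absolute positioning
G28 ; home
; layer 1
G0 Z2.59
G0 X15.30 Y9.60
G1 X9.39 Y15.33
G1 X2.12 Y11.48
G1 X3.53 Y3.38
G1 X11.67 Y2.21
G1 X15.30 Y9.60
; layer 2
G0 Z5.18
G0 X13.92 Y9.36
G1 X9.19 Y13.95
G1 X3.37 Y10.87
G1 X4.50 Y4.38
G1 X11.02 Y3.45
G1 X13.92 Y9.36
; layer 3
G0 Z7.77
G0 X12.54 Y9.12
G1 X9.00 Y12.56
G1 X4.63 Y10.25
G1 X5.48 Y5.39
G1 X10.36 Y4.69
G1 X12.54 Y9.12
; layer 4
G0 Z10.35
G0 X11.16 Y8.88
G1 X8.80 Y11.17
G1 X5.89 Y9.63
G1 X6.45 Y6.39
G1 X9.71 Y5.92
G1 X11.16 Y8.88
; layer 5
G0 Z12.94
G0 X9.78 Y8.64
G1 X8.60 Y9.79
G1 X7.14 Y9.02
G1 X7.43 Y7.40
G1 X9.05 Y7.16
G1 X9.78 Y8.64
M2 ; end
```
solid part
  facet normal 0.0000 0.0000 -1.0000
    outer loop
      vertex 0.86 12.10 0.00
      vertex 9.59 16.72 0.00
      vertex 16.68 9.84 0.00
    endloop
  endfacet
  facet normal 0.0000 0.0000 -1.0000
    outer loop
      vertex 2.55 2.37 0.00
      vertex 0.86 12.10 0.00
      vertex 16.68 9.84 0.00
    endloop
  endfacet
  facet normal 0.0000 0.0000 -1.0000
    outer loop
      vertex 12.33 0.97 0.00
      vertex 2.55 2.37 0.00
      vertex 16.68 9.84 0.00
    endloop
  endfacet
  facet normal 0.6379 0.6574 0.4011
    outer loop
      vertex 16.68 9.84 0.00
      vertex 9.59 16.72 0.00
      vertex 8.40 8.40 15.53
    endloop
  endfacet
  facet normal -0.4285 0.8097 0.4010
    outer loop
      vertex 9.59 16.72 0.00
      vertex 0.86 12.10 0.00
      vertex 8.40 8.40 15.53
    endloop
  endfacet
  facet normal -0.9026 -0.1568 0.4009
    outer loop
      vertex 0.86 12.10 0.00
      vertex 2.55 2.37 0.00
      vertex 8.40 8.40 15.53
    endloop
  endfacet
  facet normal -0.1298 -0.9068 0.4010
    outer loop
      vertex 2.55 2.37 0.00
      vertex 12.33 0.97 0.00
      vertex 8.40 8.40 15.53
    endloop
  endfacet
  facet normal 0.8225 -0.4033 0.4011
    outer loop
      vertex 12.33 0.97 0.00
      vertex 16.68 9.84 0.00
      vertex 8.40 8.40 15.53
    endloop
  endfacet
endsolid part

The G0 Z moves step by Δz≈2.59 mm. The G1 loops shrink linearly with z, so the solid tapers from its base footprint up to z≈15.5. Closing with a flat bottom cap and the tapered top and triangulating gives 8 facets — a regular 5-sided pyramid, base circumscribed radius ≈ 8.4 mm, apex at z ≈ 15.5 mm.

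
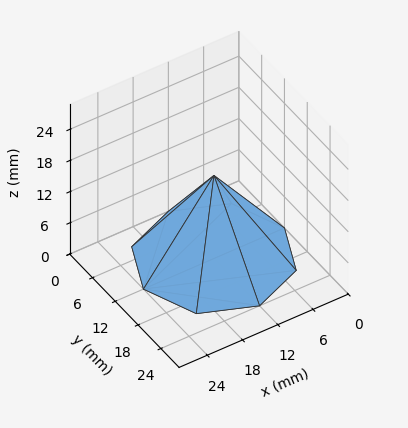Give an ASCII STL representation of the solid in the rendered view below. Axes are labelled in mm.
Reading the render: the shape is a regular 8-sided pyramid, base circumscribed radius ≈ 12 mm, apex at z ≈ 16 mm (dimensions read to the nearest mm from the axis ticks). For the STL, each face is triangulated and given an outward normal.

solid part
  facet normal 0.0000 0.0000 -1.0000
    outer loop
      vertex 12.0 24.0 0.0
      vertex 20.5 20.5 0.0
      vertex 24.0 12.0 0.0
    endloop
  endfacet
  facet normal 0.0000 0.0000 -1.0000
    outer loop
      vertex 3.5 20.5 0.0
      vertex 12.0 24.0 0.0
      vertex 24.0 12.0 0.0
    endloop
  endfacet
  facet normal 0.0000 0.0000 -1.0000
    outer loop
      vertex 0.0 12.0 0.0
      vertex 3.5 20.5 0.0
      vertex 24.0 12.0 0.0
    endloop
  endfacet
  facet normal 0.0000 0.0000 -1.0000
    outer loop
      vertex 3.5 3.5 0.0
      vertex 0.0 12.0 0.0
      vertex 24.0 12.0 0.0
    endloop
  endfacet
  facet normal 0.0000 0.0000 -1.0000
    outer loop
      vertex 12.0 0.0 0.0
      vertex 3.5 3.5 0.0
      vertex 24.0 12.0 0.0
    endloop
  endfacet
  facet normal 0.0000 0.0000 -1.0000
    outer loop
      vertex 20.5 3.5 0.0
      vertex 12.0 0.0 0.0
      vertex 24.0 12.0 0.0
    endloop
  endfacet
  facet normal 0.7598 0.3129 0.5699
    outer loop
      vertex 24.0 12.0 0.0
      vertex 20.5 20.5 0.0
      vertex 12.0 12.0 16.0
    endloop
  endfacet
  facet normal 0.3129 0.7598 0.5699
    outer loop
      vertex 20.5 20.5 0.0
      vertex 12.0 24.0 0.0
      vertex 12.0 12.0 16.0
    endloop
  endfacet
  facet normal -0.3129 0.7598 0.5699
    outer loop
      vertex 12.0 24.0 0.0
      vertex 3.5 20.5 0.0
      vertex 12.0 12.0 16.0
    endloop
  endfacet
  facet normal -0.7598 0.3129 0.5699
    outer loop
      vertex 3.5 20.5 0.0
      vertex 0.0 12.0 0.0
      vertex 12.0 12.0 16.0
    endloop
  endfacet
  facet normal -0.7598 -0.3129 0.5699
    outer loop
      vertex 0.0 12.0 0.0
      vertex 3.5 3.5 0.0
      vertex 12.0 12.0 16.0
    endloop
  endfacet
  facet normal -0.3129 -0.7598 0.5699
    outer loop
      vertex 3.5 3.5 0.0
      vertex 12.0 0.0 0.0
      vertex 12.0 12.0 16.0
    endloop
  endfacet
  facet normal 0.3129 -0.7598 0.5699
    outer loop
      vertex 12.0 0.0 0.0
      vertex 20.5 3.5 0.0
      vertex 12.0 12.0 16.0
    endloop
  endfacet
  facet normal 0.7598 -0.3129 0.5699
    outer loop
      vertex 20.5 3.5 0.0
      vertex 24.0 12.0 0.0
      vertex 12.0 12.0 16.0
    endloop
  endfacet
endsolid part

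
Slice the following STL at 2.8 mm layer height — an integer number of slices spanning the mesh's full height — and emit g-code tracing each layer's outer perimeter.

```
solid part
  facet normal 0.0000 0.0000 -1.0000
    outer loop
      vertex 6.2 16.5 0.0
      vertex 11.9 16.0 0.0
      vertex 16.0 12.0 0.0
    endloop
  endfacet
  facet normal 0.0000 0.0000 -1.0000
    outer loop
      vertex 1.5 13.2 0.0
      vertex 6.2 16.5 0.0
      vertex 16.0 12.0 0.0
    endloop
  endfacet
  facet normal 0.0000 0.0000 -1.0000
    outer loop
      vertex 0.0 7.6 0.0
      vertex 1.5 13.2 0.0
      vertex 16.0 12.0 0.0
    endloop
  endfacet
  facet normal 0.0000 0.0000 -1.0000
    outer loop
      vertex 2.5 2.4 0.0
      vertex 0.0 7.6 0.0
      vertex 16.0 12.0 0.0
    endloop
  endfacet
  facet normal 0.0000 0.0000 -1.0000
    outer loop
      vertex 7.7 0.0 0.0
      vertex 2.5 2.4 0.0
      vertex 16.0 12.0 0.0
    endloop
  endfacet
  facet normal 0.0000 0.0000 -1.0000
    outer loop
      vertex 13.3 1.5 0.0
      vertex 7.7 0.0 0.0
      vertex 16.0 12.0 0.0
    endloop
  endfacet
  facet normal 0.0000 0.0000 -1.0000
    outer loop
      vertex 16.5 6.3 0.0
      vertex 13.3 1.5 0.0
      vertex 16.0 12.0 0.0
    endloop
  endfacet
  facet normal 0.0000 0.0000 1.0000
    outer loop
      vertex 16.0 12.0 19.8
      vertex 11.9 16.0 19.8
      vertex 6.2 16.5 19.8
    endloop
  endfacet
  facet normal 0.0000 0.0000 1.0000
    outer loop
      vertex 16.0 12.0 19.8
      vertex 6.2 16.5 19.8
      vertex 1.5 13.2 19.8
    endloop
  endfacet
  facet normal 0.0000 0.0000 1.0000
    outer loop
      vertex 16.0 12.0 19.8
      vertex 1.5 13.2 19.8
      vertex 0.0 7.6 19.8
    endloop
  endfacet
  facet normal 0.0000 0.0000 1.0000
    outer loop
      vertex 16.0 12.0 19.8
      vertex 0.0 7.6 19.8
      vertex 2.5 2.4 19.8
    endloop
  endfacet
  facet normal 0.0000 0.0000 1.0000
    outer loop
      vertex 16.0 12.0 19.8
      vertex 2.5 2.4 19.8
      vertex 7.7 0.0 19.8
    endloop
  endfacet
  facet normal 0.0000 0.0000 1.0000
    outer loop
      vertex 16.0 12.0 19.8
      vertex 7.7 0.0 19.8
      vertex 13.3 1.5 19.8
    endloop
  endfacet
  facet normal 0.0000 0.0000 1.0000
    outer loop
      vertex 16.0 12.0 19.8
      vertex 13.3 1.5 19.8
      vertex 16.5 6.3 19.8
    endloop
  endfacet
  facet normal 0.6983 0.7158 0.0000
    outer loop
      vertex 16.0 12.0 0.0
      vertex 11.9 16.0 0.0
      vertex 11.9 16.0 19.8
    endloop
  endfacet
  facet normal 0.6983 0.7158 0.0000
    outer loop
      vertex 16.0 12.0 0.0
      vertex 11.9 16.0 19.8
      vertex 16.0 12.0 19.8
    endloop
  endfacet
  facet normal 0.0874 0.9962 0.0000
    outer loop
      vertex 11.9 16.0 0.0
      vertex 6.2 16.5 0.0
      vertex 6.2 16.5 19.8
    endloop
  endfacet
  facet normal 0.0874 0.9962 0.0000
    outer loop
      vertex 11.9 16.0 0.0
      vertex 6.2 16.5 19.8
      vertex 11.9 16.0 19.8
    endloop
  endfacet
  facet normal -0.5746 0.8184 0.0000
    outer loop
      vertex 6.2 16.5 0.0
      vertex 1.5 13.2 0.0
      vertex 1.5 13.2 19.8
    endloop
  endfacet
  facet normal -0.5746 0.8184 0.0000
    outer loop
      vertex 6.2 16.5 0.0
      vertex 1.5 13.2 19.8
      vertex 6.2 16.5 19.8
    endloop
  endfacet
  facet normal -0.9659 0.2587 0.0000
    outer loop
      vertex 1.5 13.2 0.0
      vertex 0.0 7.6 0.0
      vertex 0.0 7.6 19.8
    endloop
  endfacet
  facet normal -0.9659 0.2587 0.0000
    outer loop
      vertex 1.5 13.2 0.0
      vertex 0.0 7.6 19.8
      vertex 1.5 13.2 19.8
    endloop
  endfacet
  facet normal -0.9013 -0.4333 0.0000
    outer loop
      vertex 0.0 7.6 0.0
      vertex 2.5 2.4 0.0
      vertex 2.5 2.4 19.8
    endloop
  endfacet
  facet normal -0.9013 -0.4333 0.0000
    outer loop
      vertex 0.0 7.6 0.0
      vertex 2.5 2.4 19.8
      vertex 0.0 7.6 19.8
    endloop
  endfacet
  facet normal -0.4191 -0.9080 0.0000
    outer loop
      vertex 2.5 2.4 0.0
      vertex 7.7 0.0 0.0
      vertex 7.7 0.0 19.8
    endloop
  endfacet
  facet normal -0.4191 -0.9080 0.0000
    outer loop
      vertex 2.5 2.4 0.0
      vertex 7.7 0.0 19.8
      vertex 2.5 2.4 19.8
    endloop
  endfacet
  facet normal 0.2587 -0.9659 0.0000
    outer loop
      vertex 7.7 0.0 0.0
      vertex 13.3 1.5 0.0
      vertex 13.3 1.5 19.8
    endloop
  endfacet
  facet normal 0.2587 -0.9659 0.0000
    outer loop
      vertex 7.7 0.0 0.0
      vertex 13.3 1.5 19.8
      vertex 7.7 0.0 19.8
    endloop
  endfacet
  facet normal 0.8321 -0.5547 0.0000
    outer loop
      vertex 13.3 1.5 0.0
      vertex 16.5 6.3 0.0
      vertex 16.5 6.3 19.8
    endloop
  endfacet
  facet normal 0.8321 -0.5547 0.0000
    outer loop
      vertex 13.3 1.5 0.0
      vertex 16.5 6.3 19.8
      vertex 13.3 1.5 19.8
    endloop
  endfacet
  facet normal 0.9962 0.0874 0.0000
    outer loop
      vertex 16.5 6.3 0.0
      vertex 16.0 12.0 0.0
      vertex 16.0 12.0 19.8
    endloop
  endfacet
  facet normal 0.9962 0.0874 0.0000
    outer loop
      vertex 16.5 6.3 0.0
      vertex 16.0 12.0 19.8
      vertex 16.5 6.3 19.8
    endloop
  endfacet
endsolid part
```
; perimeter-only toolpath
G21 ; units = mm
G90 ; absolute positioning
G28 ; home
; layer 1
G0 Z2.8
G0 X16.0 Y12.0
G1 X11.9 Y16.0
G1 X6.2 Y16.5
G1 X1.5 Y13.2
G1 X0.0 Y7.6
G1 X2.5 Y2.4
G1 X7.7 Y0.0
G1 X13.3 Y1.5
G1 X16.5 Y6.3
G1 X16.0 Y12.0
; layer 2
G0 Z5.7
G0 X16.0 Y12.0
G1 X11.9 Y16.0
G1 X6.2 Y16.5
G1 X1.5 Y13.2
G1 X0.0 Y7.6
G1 X2.5 Y2.4
G1 X7.7 Y0.0
G1 X13.3 Y1.5
G1 X16.5 Y6.3
G1 X16.0 Y12.0
; layer 3
G0 Z8.5
G0 X16.0 Y12.0
G1 X11.9 Y16.0
G1 X6.2 Y16.5
G1 X1.5 Y13.2
G1 X0.0 Y7.6
G1 X2.5 Y2.4
G1 X7.7 Y0.0
G1 X13.3 Y1.5
G1 X16.5 Y6.3
G1 X16.0 Y12.0
; layer 4
G0 Z11.3
G0 X16.0 Y12.0
G1 X11.9 Y16.0
G1 X6.2 Y16.5
G1 X1.5 Y13.2
G1 X0.0 Y7.6
G1 X2.5 Y2.4
G1 X7.7 Y0.0
G1 X13.3 Y1.5
G1 X16.5 Y6.3
G1 X16.0 Y12.0
; layer 5
G0 Z14.1
G0 X16.0 Y12.0
G1 X11.9 Y16.0
G1 X6.2 Y16.5
G1 X1.5 Y13.2
G1 X0.0 Y7.6
G1 X2.5 Y2.4
G1 X7.7 Y0.0
G1 X13.3 Y1.5
G1 X16.5 Y6.3
G1 X16.0 Y12.0
; layer 6
G0 Z17.0
G0 X16.0 Y12.0
G1 X11.9 Y16.0
G1 X6.2 Y16.5
G1 X1.5 Y13.2
G1 X0.0 Y7.6
G1 X2.5 Y2.4
G1 X7.7 Y0.0
G1 X13.3 Y1.5
G1 X16.5 Y6.3
G1 X16.0 Y12.0
; layer 7
G0 Z19.8
G0 X16.0 Y12.0
G1 X11.9 Y16.0
G1 X6.2 Y16.5
G1 X1.5 Y13.2
G1 X0.0 Y7.6
G1 X2.5 Y2.4
G1 X7.7 Y0.0
G1 X13.3 Y1.5
G1 X16.5 Y6.3
G1 X16.0 Y12.0
M2 ; end

The solid is a regular 9-sided prism (a cylinder approximated with 9 flat sides), circumscribed radius ≈ 8.4 mm, height ≈ 19.8 mm. Slicing at Δz = 2.8 mm — 7 equal slices spanning the solid's height, so layer i sits at z = i·h/7 — gives 7 non-empty perimeters. Each is a 9-segment closed polygon; G0 lifts to the layer z and rapids to the start vertex, then G1 traces the edges.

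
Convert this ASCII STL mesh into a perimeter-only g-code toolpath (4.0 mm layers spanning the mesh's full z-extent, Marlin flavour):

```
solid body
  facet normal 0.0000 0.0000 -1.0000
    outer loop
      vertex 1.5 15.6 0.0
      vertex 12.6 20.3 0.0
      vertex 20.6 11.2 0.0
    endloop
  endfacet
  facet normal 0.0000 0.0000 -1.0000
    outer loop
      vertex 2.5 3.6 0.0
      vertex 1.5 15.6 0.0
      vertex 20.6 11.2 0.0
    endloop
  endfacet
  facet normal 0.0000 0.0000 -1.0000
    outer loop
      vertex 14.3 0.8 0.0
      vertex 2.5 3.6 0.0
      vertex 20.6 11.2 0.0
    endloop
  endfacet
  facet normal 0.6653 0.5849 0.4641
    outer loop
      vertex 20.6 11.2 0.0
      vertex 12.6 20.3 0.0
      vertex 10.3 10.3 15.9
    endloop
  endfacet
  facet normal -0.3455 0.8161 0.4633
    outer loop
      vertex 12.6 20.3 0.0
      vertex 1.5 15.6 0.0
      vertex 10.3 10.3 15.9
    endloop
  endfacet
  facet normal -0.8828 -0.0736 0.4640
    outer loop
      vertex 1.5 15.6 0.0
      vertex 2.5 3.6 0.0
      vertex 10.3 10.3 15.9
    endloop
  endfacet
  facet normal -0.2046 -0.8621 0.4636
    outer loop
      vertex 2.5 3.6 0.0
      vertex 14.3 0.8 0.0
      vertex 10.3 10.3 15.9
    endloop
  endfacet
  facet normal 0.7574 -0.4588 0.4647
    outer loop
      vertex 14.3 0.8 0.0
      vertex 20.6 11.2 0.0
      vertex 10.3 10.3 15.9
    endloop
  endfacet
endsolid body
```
; perimeter-only toolpath
G21 ; units = mm
G90 ; absolute positioning
G28 ; home
; layer 1
G0 Z4.0
G0 X18.0 Y11.0
G1 X12.0 Y17.8
G1 X3.7 Y14.3
G1 X4.5 Y5.3
G1 X13.3 Y3.2
G1 X18.0 Y11.0
; layer 2
G0 Z8.0
G0 X15.5 Y10.8
G1 X11.4 Y15.3
G1 X5.9 Y12.9
G1 X6.4 Y7.0
G1 X12.3 Y5.6
G1 X15.5 Y10.8
; layer 3
G0 Z11.9
G0 X12.9 Y10.5
G1 X10.9 Y12.8
G1 X8.1 Y11.6
G1 X8.4 Y8.6
G1 X11.3 Y7.9
G1 X12.9 Y10.5
M2 ; end

The solid is a regular 5-sided pyramid, base circumscribed radius ≈ 10.3 mm, apex at z ≈ 15.9 mm. Slicing at Δz = 4.0 mm — 4 equal slices spanning the solid's height, so layer i sits at z = i·h/4 — gives 3 non-empty perimeters. Each is a 5-segment closed polygon; G0 lifts to the layer z and rapids to the start vertex, then G1 traces the edges. The cross-section shrinks linearly with z (the slice at the apex is degenerate and omitted).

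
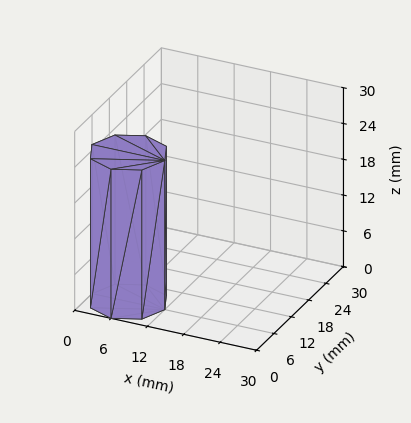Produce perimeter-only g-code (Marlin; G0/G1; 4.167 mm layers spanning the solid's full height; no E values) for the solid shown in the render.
Reading the render: the shape is a regular 8-sided prism (a cylinder approximated with 8 flat sides), circumscribed radius ≈ 6 mm, height ≈ 25 mm (dimensions read to the nearest mm from the axis ticks). For the g-code, the solid's height is divided into equal slices at the stated Δz and each level perimeter traced with G1 moves after a G0 lift.

; perimeter-only toolpath
G21 ; units = mm
G90 ; absolute positioning
G28 ; home
; layer 1
G0 Z4.167
G0 X12.000 Y6.000
G1 X10.243 Y10.243
G1 X6.000 Y12.000
G1 X1.757 Y10.243
G1 X0.000 Y6.000
G1 X1.757 Y1.757
G1 X6.000 Y0.000
G1 X10.243 Y1.757
G1 X12.000 Y6.000
; layer 2
G0 Z8.333
G0 X12.000 Y6.000
G1 X10.243 Y10.243
G1 X6.000 Y12.000
G1 X1.757 Y10.243
G1 X0.000 Y6.000
G1 X1.757 Y1.757
G1 X6.000 Y0.000
G1 X10.243 Y1.757
G1 X12.000 Y6.000
; layer 3
G0 Z12.500
G0 X12.000 Y6.000
G1 X10.243 Y10.243
G1 X6.000 Y12.000
G1 X1.757 Y10.243
G1 X0.000 Y6.000
G1 X1.757 Y1.757
G1 X6.000 Y0.000
G1 X10.243 Y1.757
G1 X12.000 Y6.000
; layer 4
G0 Z16.667
G0 X12.000 Y6.000
G1 X10.243 Y10.243
G1 X6.000 Y12.000
G1 X1.757 Y10.243
G1 X0.000 Y6.000
G1 X1.757 Y1.757
G1 X6.000 Y0.000
G1 X10.243 Y1.757
G1 X12.000 Y6.000
; layer 5
G0 Z20.833
G0 X12.000 Y6.000
G1 X10.243 Y10.243
G1 X6.000 Y12.000
G1 X1.757 Y10.243
G1 X0.000 Y6.000
G1 X1.757 Y1.757
G1 X6.000 Y0.000
G1 X10.243 Y1.757
G1 X12.000 Y6.000
; layer 6
G0 Z25.000
G0 X12.000 Y6.000
G1 X10.243 Y10.243
G1 X6.000 Y12.000
G1 X1.757 Y10.243
G1 X0.000 Y6.000
G1 X1.757 Y1.757
G1 X6.000 Y0.000
G1 X10.243 Y1.757
G1 X12.000 Y6.000
M2 ; end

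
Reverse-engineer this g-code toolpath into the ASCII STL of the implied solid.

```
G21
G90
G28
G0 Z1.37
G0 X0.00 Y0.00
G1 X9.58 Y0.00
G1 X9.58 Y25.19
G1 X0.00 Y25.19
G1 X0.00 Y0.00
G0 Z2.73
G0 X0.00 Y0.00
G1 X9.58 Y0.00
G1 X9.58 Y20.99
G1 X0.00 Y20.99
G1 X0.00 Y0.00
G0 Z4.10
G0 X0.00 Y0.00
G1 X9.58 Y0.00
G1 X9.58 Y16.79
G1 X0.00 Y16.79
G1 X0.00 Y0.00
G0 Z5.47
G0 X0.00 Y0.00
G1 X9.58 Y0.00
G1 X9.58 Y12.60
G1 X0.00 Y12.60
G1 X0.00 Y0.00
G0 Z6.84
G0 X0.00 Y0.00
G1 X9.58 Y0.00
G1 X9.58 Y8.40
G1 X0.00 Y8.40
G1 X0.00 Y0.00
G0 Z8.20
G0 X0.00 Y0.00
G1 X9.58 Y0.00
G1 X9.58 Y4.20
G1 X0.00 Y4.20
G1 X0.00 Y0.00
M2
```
solid part
  facet normal 0.0000 0.0000 -1.0000
    outer loop
      vertex 9.58 29.39 0.00
      vertex 9.58 0.00 0.00
      vertex 0.00 0.00 0.00
    endloop
  endfacet
  facet normal 0.0000 0.0000 -1.0000
    outer loop
      vertex 0.00 29.39 0.00
      vertex 9.58 29.39 0.00
      vertex 0.00 0.00 0.00
    endloop
  endfacet
  facet normal 0.0000 -1.0000 0.0000
    outer loop
      vertex 0.00 0.00 0.00
      vertex 9.58 0.00 0.00
      vertex 9.58 0.00 9.57
    endloop
  endfacet
  facet normal 0.0000 -1.0000 0.0000
    outer loop
      vertex 0.00 0.00 0.00
      vertex 9.58 0.00 9.57
      vertex 0.00 0.00 9.57
    endloop
  endfacet
  facet normal 0.0000 0.3096 0.9509
    outer loop
      vertex 0.00 0.00 9.57
      vertex 9.58 0.00 9.57
      vertex 9.58 29.39 0.00
    endloop
  endfacet
  facet normal 0.0000 0.3096 0.9509
    outer loop
      vertex 0.00 0.00 9.57
      vertex 9.58 29.39 0.00
      vertex 0.00 29.39 0.00
    endloop
  endfacet
  facet normal -1.0000 0.0000 0.0000
    outer loop
      vertex 0.00 0.00 9.57
      vertex 0.00 29.39 0.00
      vertex 0.00 0.00 0.00
    endloop
  endfacet
  facet normal 1.0000 0.0000 0.0000
    outer loop
      vertex 9.58 0.00 0.00
      vertex 9.58 29.39 0.00
      vertex 9.58 0.00 9.57
    endloop
  endfacet
endsolid part

The G0 Z moves step by Δz≈1.37 mm. The G1 loops shrink linearly with z, so the solid tapers from its base footprint up to z≈9.57. Closing with a flat bottom cap and the tapered top and triangulating gives 8 facets — a wedge (ramp): 9.58 × 29.4 mm base, rising to 9.57 mm along the y=0 edge and sloping linearly to z=0 at y=29.4.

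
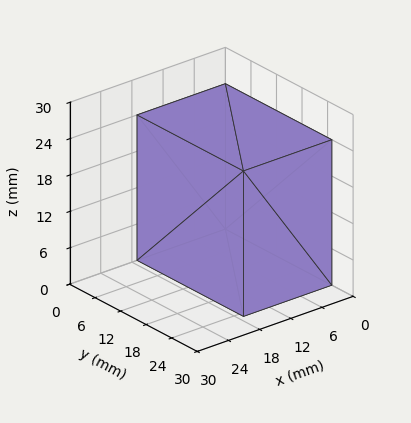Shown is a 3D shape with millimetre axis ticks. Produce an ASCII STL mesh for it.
Reading the render: the shape is a rectangular box, roughly 17 × 25 mm footprint and 24 mm tall (dimensions read to the nearest mm from the axis ticks). For the STL, each face is triangulated and given an outward normal.

solid part
  facet normal 0.0000 0.0000 -1.0000
    outer loop
      vertex 17.00 25.00 0.00
      vertex 17.00 0.00 0.00
      vertex 0.00 0.00 0.00
    endloop
  endfacet
  facet normal 0.0000 0.0000 -1.0000
    outer loop
      vertex 0.00 25.00 0.00
      vertex 17.00 25.00 0.00
      vertex 0.00 0.00 0.00
    endloop
  endfacet
  facet normal 0.0000 0.0000 1.0000
    outer loop
      vertex 0.00 0.00 24.00
      vertex 17.00 0.00 24.00
      vertex 17.00 25.00 24.00
    endloop
  endfacet
  facet normal 0.0000 0.0000 1.0000
    outer loop
      vertex 0.00 0.00 24.00
      vertex 17.00 25.00 24.00
      vertex 0.00 25.00 24.00
    endloop
  endfacet
  facet normal 0.0000 -1.0000 0.0000
    outer loop
      vertex 0.00 0.00 0.00
      vertex 17.00 0.00 0.00
      vertex 17.00 0.00 24.00
    endloop
  endfacet
  facet normal 0.0000 -1.0000 0.0000
    outer loop
      vertex 0.00 0.00 0.00
      vertex 17.00 0.00 24.00
      vertex 0.00 0.00 24.00
    endloop
  endfacet
  facet normal 0.0000 1.0000 0.0000
    outer loop
      vertex 17.00 25.00 24.00
      vertex 17.00 25.00 0.00
      vertex 0.00 25.00 0.00
    endloop
  endfacet
  facet normal 0.0000 1.0000 0.0000
    outer loop
      vertex 0.00 25.00 24.00
      vertex 17.00 25.00 24.00
      vertex 0.00 25.00 0.00
    endloop
  endfacet
  facet normal -1.0000 0.0000 0.0000
    outer loop
      vertex 0.00 25.00 24.00
      vertex 0.00 25.00 0.00
      vertex 0.00 0.00 0.00
    endloop
  endfacet
  facet normal -1.0000 0.0000 0.0000
    outer loop
      vertex 0.00 0.00 24.00
      vertex 0.00 25.00 24.00
      vertex 0.00 0.00 0.00
    endloop
  endfacet
  facet normal 1.0000 0.0000 0.0000
    outer loop
      vertex 17.00 0.00 0.00
      vertex 17.00 25.00 0.00
      vertex 17.00 25.00 24.00
    endloop
  endfacet
  facet normal 1.0000 0.0000 0.0000
    outer loop
      vertex 17.00 0.00 0.00
      vertex 17.00 25.00 24.00
      vertex 17.00 0.00 24.00
    endloop
  endfacet
endsolid part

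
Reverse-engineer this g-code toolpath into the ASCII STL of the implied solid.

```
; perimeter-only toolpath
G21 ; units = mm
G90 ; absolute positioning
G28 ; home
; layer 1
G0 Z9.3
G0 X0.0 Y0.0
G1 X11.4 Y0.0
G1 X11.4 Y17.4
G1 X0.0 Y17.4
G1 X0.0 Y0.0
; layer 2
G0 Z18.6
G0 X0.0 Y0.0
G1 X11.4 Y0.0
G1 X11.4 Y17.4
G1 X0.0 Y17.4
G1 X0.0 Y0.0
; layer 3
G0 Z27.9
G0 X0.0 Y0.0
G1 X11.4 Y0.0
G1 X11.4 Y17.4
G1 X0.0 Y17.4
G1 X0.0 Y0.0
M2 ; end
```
solid part
  facet normal 0.0000 0.0000 -1.0000
    outer loop
      vertex 11.4 17.4 0.0
      vertex 11.4 0.0 0.0
      vertex 0.0 0.0 0.0
    endloop
  endfacet
  facet normal 0.0000 0.0000 -1.0000
    outer loop
      vertex 0.0 17.4 0.0
      vertex 11.4 17.4 0.0
      vertex 0.0 0.0 0.0
    endloop
  endfacet
  facet normal 0.0000 0.0000 1.0000
    outer loop
      vertex 0.0 0.0 27.9
      vertex 11.4 0.0 27.9
      vertex 11.4 17.4 27.9
    endloop
  endfacet
  facet normal 0.0000 0.0000 1.0000
    outer loop
      vertex 0.0 0.0 27.9
      vertex 11.4 17.4 27.9
      vertex 0.0 17.4 27.9
    endloop
  endfacet
  facet normal 0.0000 -1.0000 0.0000
    outer loop
      vertex 0.0 0.0 0.0
      vertex 11.4 0.0 0.0
      vertex 11.4 0.0 27.9
    endloop
  endfacet
  facet normal 0.0000 -1.0000 0.0000
    outer loop
      vertex 0.0 0.0 0.0
      vertex 11.4 0.0 27.9
      vertex 0.0 0.0 27.9
    endloop
  endfacet
  facet normal 0.0000 1.0000 0.0000
    outer loop
      vertex 11.4 17.4 27.9
      vertex 11.4 17.4 0.0
      vertex 0.0 17.4 0.0
    endloop
  endfacet
  facet normal 0.0000 1.0000 0.0000
    outer loop
      vertex 0.0 17.4 27.9
      vertex 11.4 17.4 27.9
      vertex 0.0 17.4 0.0
    endloop
  endfacet
  facet normal -1.0000 0.0000 0.0000
    outer loop
      vertex 0.0 17.4 27.9
      vertex 0.0 17.4 0.0
      vertex 0.0 0.0 0.0
    endloop
  endfacet
  facet normal -1.0000 0.0000 0.0000
    outer loop
      vertex 0.0 0.0 27.9
      vertex 0.0 17.4 27.9
      vertex 0.0 0.0 0.0
    endloop
  endfacet
  facet normal 1.0000 0.0000 0.0000
    outer loop
      vertex 11.4 0.0 0.0
      vertex 11.4 17.4 0.0
      vertex 11.4 17.4 27.9
    endloop
  endfacet
  facet normal 1.0000 0.0000 0.0000
    outer loop
      vertex 11.4 0.0 0.0
      vertex 11.4 17.4 27.9
      vertex 11.4 0.0 27.9
    endloop
  endfacet
endsolid part

The G0 Z moves step by Δz≈9.3 mm. Every layer's G1 loop is the same polygon, so the solid is a straight extrusion of it from z=0 to z≈27.9. Closing with flat bottom and top caps and triangulating gives 12 facets — a rectangular box, roughly 11.4 × 17.4 mm footprint and 27.9 mm tall.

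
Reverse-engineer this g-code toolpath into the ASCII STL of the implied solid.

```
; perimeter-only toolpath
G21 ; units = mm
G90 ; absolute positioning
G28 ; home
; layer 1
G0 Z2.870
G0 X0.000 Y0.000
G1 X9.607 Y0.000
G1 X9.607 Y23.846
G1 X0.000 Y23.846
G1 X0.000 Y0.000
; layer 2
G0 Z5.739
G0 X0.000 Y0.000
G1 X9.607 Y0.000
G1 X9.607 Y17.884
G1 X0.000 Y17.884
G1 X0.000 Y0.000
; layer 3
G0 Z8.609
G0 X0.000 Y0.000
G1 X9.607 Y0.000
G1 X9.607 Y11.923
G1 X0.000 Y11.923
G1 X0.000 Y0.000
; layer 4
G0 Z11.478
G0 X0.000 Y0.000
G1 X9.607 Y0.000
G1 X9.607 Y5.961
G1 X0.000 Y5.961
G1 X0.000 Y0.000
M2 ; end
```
solid part
  facet normal 0.0000 0.0000 -1.0000
    outer loop
      vertex 9.607 29.807 0.000
      vertex 9.607 0.000 0.000
      vertex 0.000 0.000 0.000
    endloop
  endfacet
  facet normal 0.0000 0.0000 -1.0000
    outer loop
      vertex 0.000 29.807 0.000
      vertex 9.607 29.807 0.000
      vertex 0.000 0.000 0.000
    endloop
  endfacet
  facet normal 0.0000 -1.0000 0.0000
    outer loop
      vertex 0.000 0.000 0.000
      vertex 9.607 0.000 0.000
      vertex 9.607 0.000 14.348
    endloop
  endfacet
  facet normal 0.0000 -1.0000 0.0000
    outer loop
      vertex 0.000 0.000 0.000
      vertex 9.607 0.000 14.348
      vertex 0.000 0.000 14.348
    endloop
  endfacet
  facet normal 0.0000 0.4337 0.9010
    outer loop
      vertex 0.000 0.000 14.348
      vertex 9.607 0.000 14.348
      vertex 9.607 29.807 0.000
    endloop
  endfacet
  facet normal 0.0000 0.4337 0.9010
    outer loop
      vertex 0.000 0.000 14.348
      vertex 9.607 29.807 0.000
      vertex 0.000 29.807 0.000
    endloop
  endfacet
  facet normal -1.0000 0.0000 0.0000
    outer loop
      vertex 0.000 0.000 14.348
      vertex 0.000 29.807 0.000
      vertex 0.000 0.000 0.000
    endloop
  endfacet
  facet normal 1.0000 0.0000 0.0000
    outer loop
      vertex 9.607 0.000 0.000
      vertex 9.607 29.807 0.000
      vertex 9.607 0.000 14.348
    endloop
  endfacet
endsolid part

The G0 Z moves step by Δz≈2.870 mm. The G1 loops shrink linearly with z, so the solid tapers from its base footprint up to z≈14.3. Closing with a flat bottom cap and the tapered top and triangulating gives 8 facets — a wedge (ramp): 9.61 × 29.8 mm base, rising to 14.3 mm along the y=0 edge and sloping linearly to z=0 at y=29.8.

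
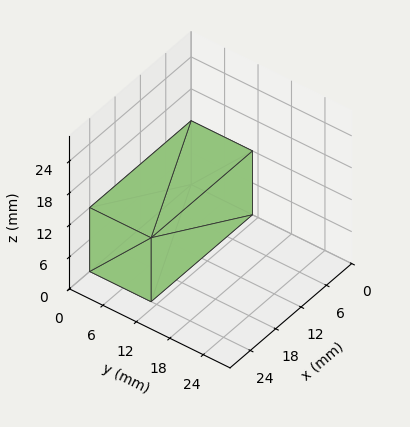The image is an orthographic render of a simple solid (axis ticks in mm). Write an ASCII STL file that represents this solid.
Reading the render: the shape is a rectangular box, roughly 24 × 11 mm footprint and 12 mm tall (dimensions read to the nearest mm from the axis ticks). For the STL, each face is triangulated and given an outward normal.

solid part
  facet normal 0.0000 0.0000 -1.0000
    outer loop
      vertex 24.00 11.00 0.00
      vertex 24.00 0.00 0.00
      vertex 0.00 0.00 0.00
    endloop
  endfacet
  facet normal 0.0000 0.0000 -1.0000
    outer loop
      vertex 0.00 11.00 0.00
      vertex 24.00 11.00 0.00
      vertex 0.00 0.00 0.00
    endloop
  endfacet
  facet normal 0.0000 0.0000 1.0000
    outer loop
      vertex 0.00 0.00 12.00
      vertex 24.00 0.00 12.00
      vertex 24.00 11.00 12.00
    endloop
  endfacet
  facet normal 0.0000 0.0000 1.0000
    outer loop
      vertex 0.00 0.00 12.00
      vertex 24.00 11.00 12.00
      vertex 0.00 11.00 12.00
    endloop
  endfacet
  facet normal 0.0000 -1.0000 0.0000
    outer loop
      vertex 0.00 0.00 0.00
      vertex 24.00 0.00 0.00
      vertex 24.00 0.00 12.00
    endloop
  endfacet
  facet normal 0.0000 -1.0000 0.0000
    outer loop
      vertex 0.00 0.00 0.00
      vertex 24.00 0.00 12.00
      vertex 0.00 0.00 12.00
    endloop
  endfacet
  facet normal 0.0000 1.0000 0.0000
    outer loop
      vertex 24.00 11.00 12.00
      vertex 24.00 11.00 0.00
      vertex 0.00 11.00 0.00
    endloop
  endfacet
  facet normal 0.0000 1.0000 0.0000
    outer loop
      vertex 0.00 11.00 12.00
      vertex 24.00 11.00 12.00
      vertex 0.00 11.00 0.00
    endloop
  endfacet
  facet normal -1.0000 0.0000 0.0000
    outer loop
      vertex 0.00 11.00 12.00
      vertex 0.00 11.00 0.00
      vertex 0.00 0.00 0.00
    endloop
  endfacet
  facet normal -1.0000 0.0000 0.0000
    outer loop
      vertex 0.00 0.00 12.00
      vertex 0.00 11.00 12.00
      vertex 0.00 0.00 0.00
    endloop
  endfacet
  facet normal 1.0000 0.0000 0.0000
    outer loop
      vertex 24.00 0.00 0.00
      vertex 24.00 11.00 0.00
      vertex 24.00 11.00 12.00
    endloop
  endfacet
  facet normal 1.0000 0.0000 0.0000
    outer loop
      vertex 24.00 0.00 0.00
      vertex 24.00 11.00 12.00
      vertex 24.00 0.00 12.00
    endloop
  endfacet
endsolid part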